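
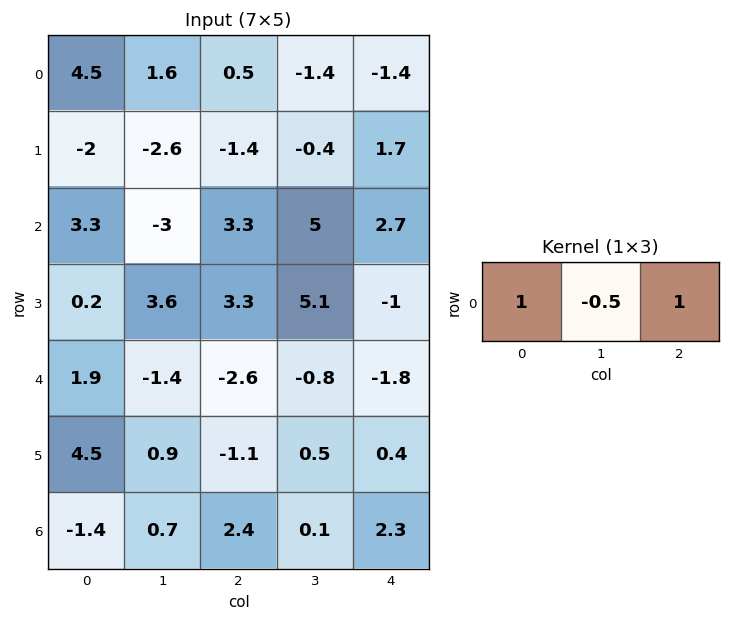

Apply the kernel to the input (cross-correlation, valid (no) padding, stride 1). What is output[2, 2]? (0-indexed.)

3.5

The receptive field on the input at this output position is [3.3 5 2.7]. Elementwise product with the kernel and sum: 3.3·1 + 5·-0.5 + 2.7·1.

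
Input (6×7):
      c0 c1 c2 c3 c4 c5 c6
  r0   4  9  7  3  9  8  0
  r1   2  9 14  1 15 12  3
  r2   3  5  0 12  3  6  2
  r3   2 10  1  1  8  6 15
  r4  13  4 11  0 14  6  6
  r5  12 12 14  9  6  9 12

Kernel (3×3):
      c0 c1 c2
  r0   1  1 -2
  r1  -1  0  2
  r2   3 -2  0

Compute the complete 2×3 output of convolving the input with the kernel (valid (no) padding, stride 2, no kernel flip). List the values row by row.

24 -16 5
39 54 57

Output[0,0]: The receptive field on the input at this output position is [4 9 7 / 2 9 14 / 3 5 0]. Elementwise product with the kernel and sum: 4·1 + 9·1 + 7·-2 + 2·-1 + 14·2 + 3·3 + 5·-2.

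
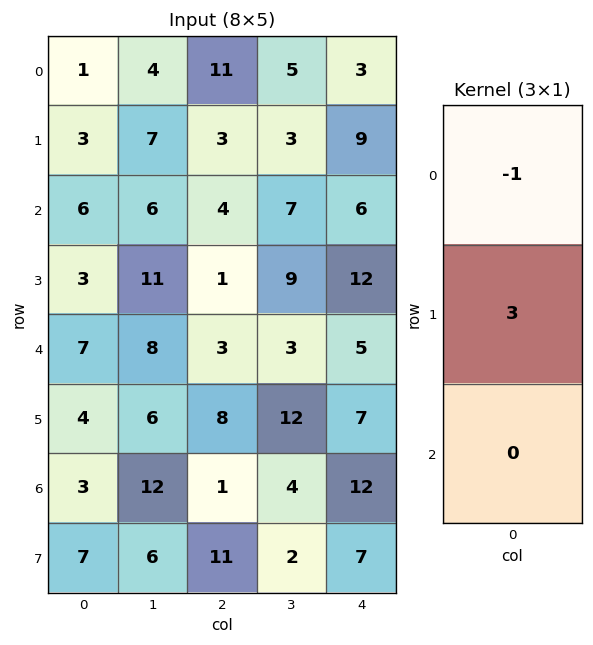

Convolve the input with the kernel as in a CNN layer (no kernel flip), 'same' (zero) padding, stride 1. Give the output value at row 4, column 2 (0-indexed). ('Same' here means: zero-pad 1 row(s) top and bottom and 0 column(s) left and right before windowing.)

8

The receptive field on the zero-padded input at this output position is [1 / 3 / 8]. Elementwise product with the kernel and sum: 1·-1 + 3·3.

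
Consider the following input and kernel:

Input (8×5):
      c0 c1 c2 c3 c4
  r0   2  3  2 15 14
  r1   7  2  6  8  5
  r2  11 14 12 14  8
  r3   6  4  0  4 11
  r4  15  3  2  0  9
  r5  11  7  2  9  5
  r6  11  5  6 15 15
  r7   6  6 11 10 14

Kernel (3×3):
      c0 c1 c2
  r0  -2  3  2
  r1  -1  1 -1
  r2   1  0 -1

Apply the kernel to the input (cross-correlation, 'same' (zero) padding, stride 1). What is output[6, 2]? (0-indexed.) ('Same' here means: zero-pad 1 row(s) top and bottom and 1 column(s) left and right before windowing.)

-8

The receptive field on the zero-padded input at this output position is [7 2 9 / 5 6 15 / 6 11 10]. Elementwise product with the kernel and sum: 7·-2 + 2·3 + 9·2 + 5·-1 + 6·1 + 15·-1 + 6·1 + 10·-1.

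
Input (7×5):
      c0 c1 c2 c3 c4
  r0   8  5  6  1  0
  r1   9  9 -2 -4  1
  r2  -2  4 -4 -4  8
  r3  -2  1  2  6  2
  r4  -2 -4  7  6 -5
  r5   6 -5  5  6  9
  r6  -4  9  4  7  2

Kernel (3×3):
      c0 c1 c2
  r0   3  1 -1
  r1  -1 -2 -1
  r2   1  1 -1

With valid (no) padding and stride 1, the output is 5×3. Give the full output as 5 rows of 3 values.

4 23 12
33 34 -1
-13 -2 -22
-8 -23 -2
-17 -16 15

Output[0,0]: The receptive field on the input at this output position is [8 5 6 / 9 9 -2 / -2 4 -4]. Elementwise product with the kernel and sum: 8·3 + 5·1 + 6·-1 + 9·-1 + 9·-2 + -2·-1 + -2·1 + 4·1 + -4·-1.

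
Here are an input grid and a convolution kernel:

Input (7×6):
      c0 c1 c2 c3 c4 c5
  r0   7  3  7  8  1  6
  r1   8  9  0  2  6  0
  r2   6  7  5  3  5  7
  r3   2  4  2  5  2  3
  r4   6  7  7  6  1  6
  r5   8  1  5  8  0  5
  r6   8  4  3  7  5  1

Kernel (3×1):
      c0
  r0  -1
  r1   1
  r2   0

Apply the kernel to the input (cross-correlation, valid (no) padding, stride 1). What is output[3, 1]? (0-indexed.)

The receptive field on the input at this output position is [4 / 7 / 1]. Elementwise product with the kernel and sum: 4·-1 + 7·1.

3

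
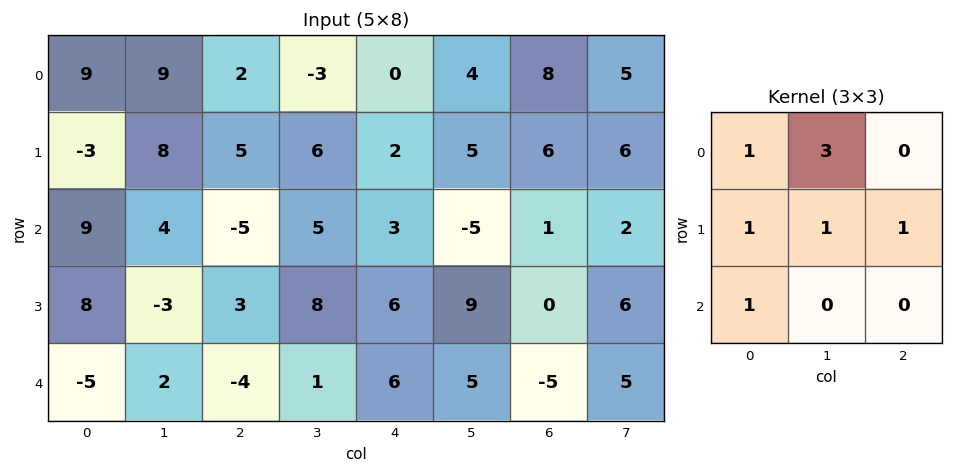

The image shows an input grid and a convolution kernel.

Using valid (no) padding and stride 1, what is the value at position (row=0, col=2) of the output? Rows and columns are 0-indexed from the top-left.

1

The receptive field on the input at this output position is [2 -3 0 / 5 6 2 / -5 5 3]. Elementwise product with the kernel and sum: 2·1 + -3·3 + 5·1 + 6·1 + 2·1 + -5·1.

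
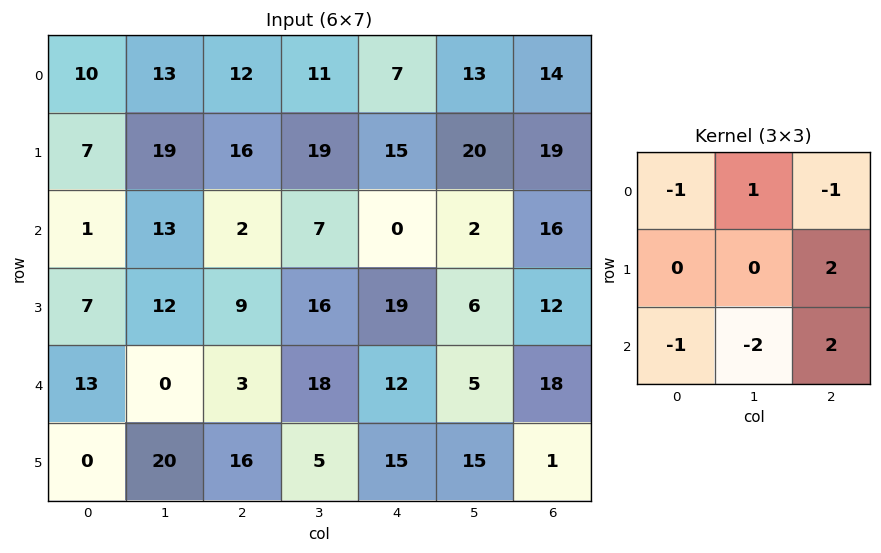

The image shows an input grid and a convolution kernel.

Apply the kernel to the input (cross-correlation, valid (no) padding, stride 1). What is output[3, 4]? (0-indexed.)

-32

The receptive field on the input at this output position is [19 6 12 / 12 5 18 / 15 15 1]. Elementwise product with the kernel and sum: 19·-1 + 6·1 + 12·-1 + 18·2 + 15·-1 + 15·-2 + 1·2.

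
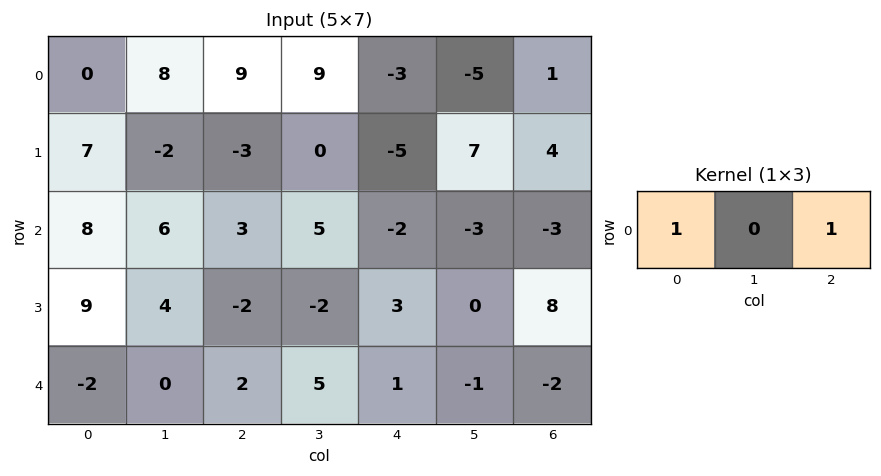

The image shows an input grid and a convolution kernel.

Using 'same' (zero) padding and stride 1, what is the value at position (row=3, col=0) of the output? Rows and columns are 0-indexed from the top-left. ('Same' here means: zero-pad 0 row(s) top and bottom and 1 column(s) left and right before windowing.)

The receptive field on the zero-padded input at this output position is [0 9 4]. Elementwise product with the kernel and sum: 0·1 + 4·1.

4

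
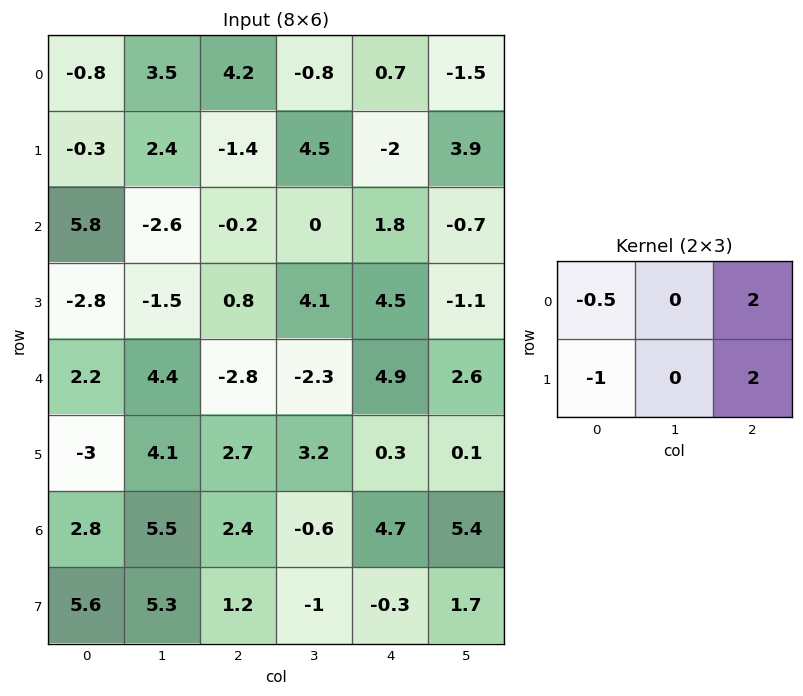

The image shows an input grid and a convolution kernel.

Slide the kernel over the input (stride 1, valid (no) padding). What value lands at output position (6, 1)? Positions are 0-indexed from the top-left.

-11.25

The receptive field on the input at this output position is [5.5 2.4 -0.6 / 5.3 1.2 -1]. Elementwise product with the kernel and sum: 5.5·-0.5 + -0.6·2 + 5.3·-1 + -1·2.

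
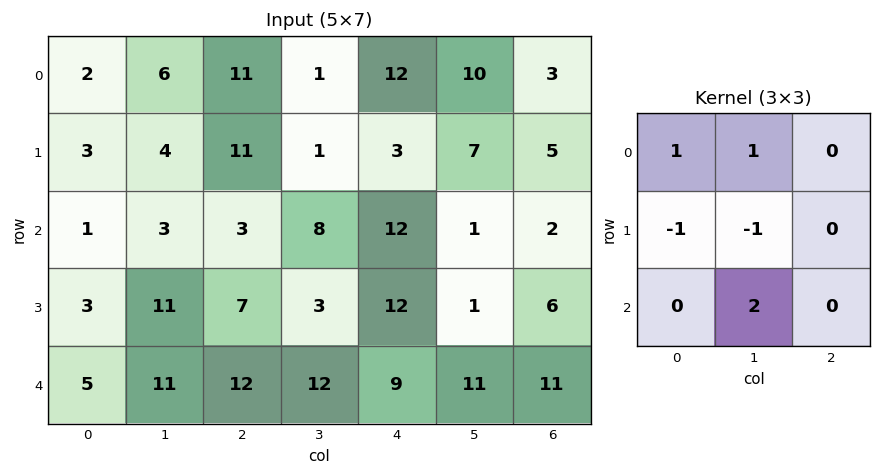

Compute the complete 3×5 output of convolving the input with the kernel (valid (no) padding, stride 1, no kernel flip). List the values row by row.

7 8 16 33 14
25 23 7 8 -1
12 12 25 23 22

Output[0,0]: The receptive field on the input at this output position is [2 6 11 / 3 4 11 / 1 3 3]. Elementwise product with the kernel and sum: 2·1 + 6·1 + 3·-1 + 4·-1 + 3·2.
Output[0,1]: The receptive field on the input at this output position is [6 11 1 / 4 11 1 / 3 3 8]. Elementwise product with the kernel and sum: 6·1 + 11·1 + 4·-1 + 11·-1 + 3·2.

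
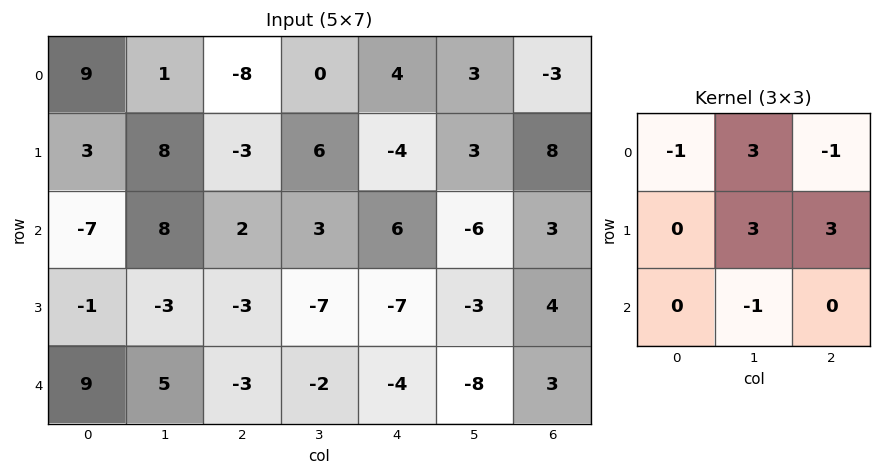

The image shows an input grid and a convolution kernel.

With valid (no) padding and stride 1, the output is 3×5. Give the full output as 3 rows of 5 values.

9 -18 7 0 47
57 -5 59 -14 -1
6 -32 -39 -5 -16

Output[0,0]: The receptive field on the input at this output position is [9 1 -8 / 3 8 -3 / -7 8 2]. Elementwise product with the kernel and sum: 9·-1 + 1·3 + -8·-1 + 8·3 + -3·3 + 8·-1.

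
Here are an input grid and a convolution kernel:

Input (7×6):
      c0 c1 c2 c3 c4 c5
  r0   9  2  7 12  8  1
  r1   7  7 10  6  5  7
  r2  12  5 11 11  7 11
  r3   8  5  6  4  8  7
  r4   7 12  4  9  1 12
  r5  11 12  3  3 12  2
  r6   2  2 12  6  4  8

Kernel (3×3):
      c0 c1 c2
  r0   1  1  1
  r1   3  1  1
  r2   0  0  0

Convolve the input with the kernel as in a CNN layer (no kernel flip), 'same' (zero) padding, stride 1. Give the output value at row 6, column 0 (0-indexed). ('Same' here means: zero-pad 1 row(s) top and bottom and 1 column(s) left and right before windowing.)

27

The receptive field on the zero-padded input at this output position is [0 11 12 / 0 2 2 / 0 0 0]. Elementwise product with the kernel and sum: 0·1 + 11·1 + 12·1 + 0·3 + 2·1 + 2·1.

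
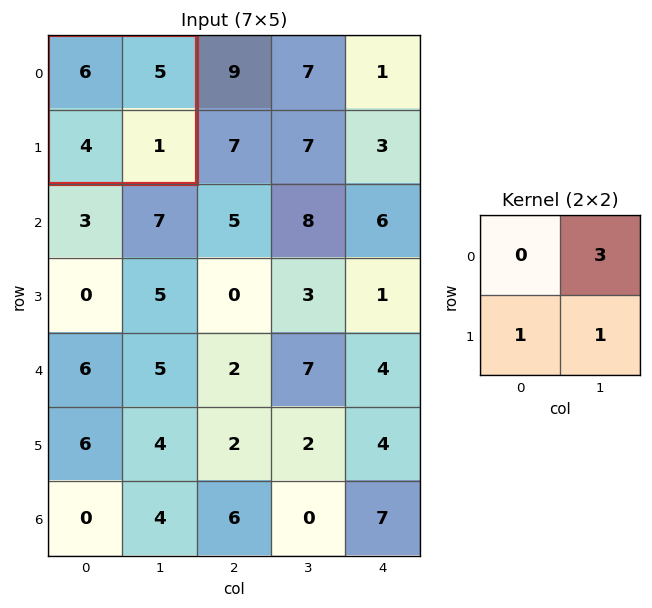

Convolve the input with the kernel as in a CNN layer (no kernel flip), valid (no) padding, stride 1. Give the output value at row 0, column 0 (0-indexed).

20

The receptive field on the input at this output position is [6 5 / 4 1]. Elementwise product with the kernel and sum: 5·3 + 4·1 + 1·1.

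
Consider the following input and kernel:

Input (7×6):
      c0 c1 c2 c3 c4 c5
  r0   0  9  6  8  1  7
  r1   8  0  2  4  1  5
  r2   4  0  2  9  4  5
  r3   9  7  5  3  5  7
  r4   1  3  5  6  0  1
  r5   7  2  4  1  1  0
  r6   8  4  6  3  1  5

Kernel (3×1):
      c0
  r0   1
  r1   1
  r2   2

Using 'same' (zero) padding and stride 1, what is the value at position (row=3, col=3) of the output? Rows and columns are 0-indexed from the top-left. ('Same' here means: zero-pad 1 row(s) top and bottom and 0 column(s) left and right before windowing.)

The receptive field on the zero-padded input at this output position is [9 / 3 / 6]. Elementwise product with the kernel and sum: 9·1 + 3·1 + 6·2.

24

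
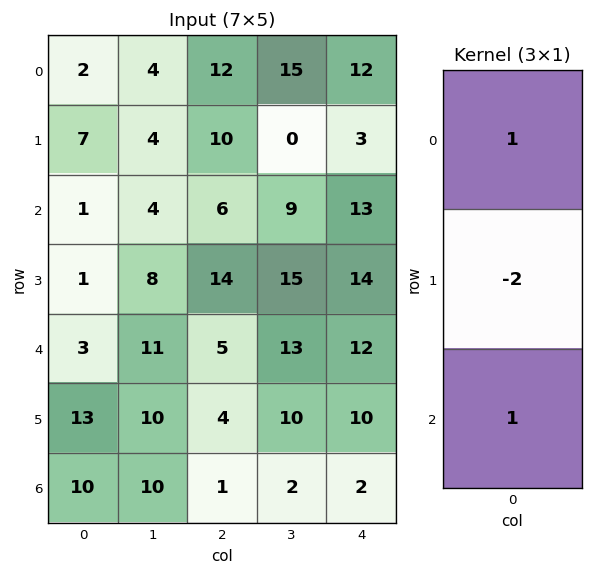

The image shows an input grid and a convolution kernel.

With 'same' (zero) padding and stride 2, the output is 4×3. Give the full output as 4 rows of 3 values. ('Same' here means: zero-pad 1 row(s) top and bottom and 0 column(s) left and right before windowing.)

Output[0,0]: The receptive field on the zero-padded input at this output position is [0 / 2 / 7]. Elementwise product with the kernel and sum: 0·1 + 2·-2 + 7·1.
Output[0,1]: The receptive field on the zero-padded input at this output position is [0 / 12 / 10]. Elementwise product with the kernel and sum: 0·1 + 12·-2 + 10·1.

3 -14 -21
6 12 -9
8 8 0
-7 2 6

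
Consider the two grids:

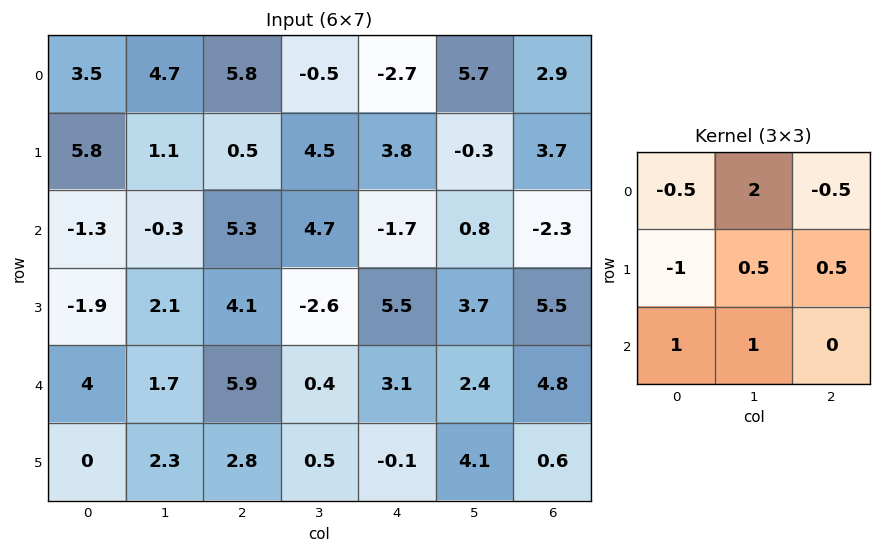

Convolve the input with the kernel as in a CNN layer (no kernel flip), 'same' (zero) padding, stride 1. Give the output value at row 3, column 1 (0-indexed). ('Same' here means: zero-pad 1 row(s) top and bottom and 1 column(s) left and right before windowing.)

8.1

The receptive field on the zero-padded input at this output position is [-1.3 -0.3 5.3 / -1.9 2.1 4.1 / 4 1.7 5.9]. Elementwise product with the kernel and sum: -1.3·-0.5 + -0.3·2 + 5.3·-0.5 + -1.9·-1 + 2.1·0.5 + 4.1·0.5 + 4·1 + 1.7·1.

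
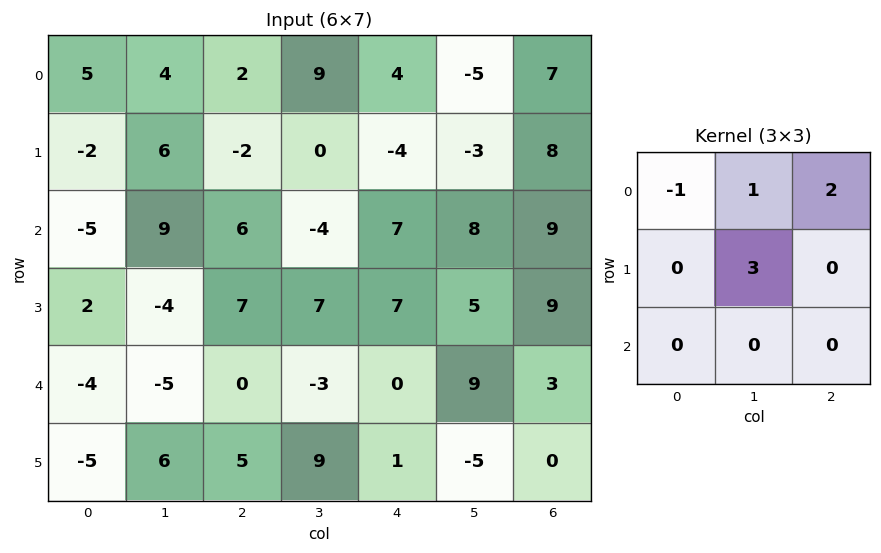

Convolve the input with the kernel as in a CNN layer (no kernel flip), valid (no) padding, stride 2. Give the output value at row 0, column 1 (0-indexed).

15

The receptive field on the input at this output position is [2 9 4 / -2 0 -4 / 6 -4 7]. Elementwise product with the kernel and sum: 2·-1 + 9·1 + 4·2 + 0·3.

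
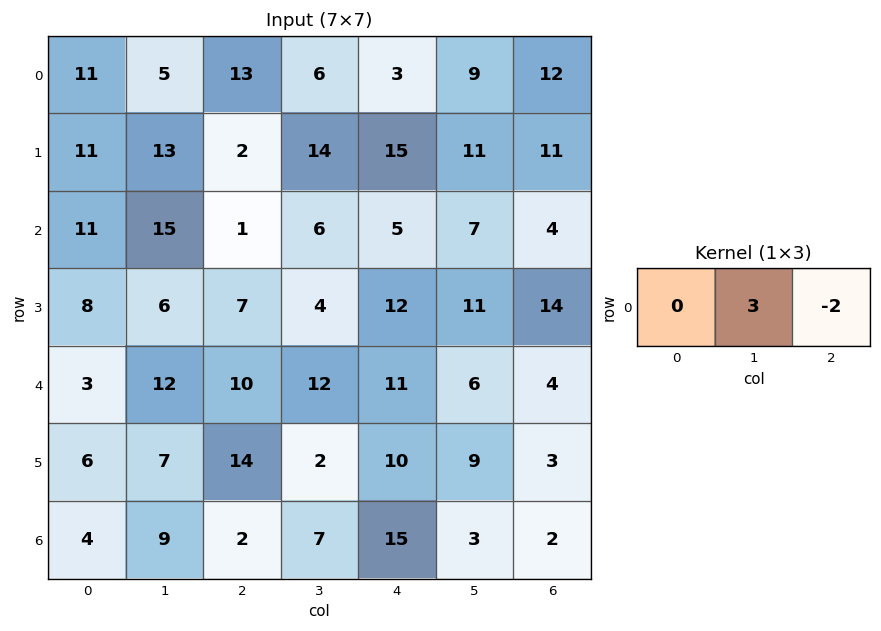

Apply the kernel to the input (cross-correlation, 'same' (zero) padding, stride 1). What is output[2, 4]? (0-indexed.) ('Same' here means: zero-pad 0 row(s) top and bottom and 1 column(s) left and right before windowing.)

The receptive field on the zero-padded input at this output position is [6 5 7]. Elementwise product with the kernel and sum: 5·3 + 7·-2.

1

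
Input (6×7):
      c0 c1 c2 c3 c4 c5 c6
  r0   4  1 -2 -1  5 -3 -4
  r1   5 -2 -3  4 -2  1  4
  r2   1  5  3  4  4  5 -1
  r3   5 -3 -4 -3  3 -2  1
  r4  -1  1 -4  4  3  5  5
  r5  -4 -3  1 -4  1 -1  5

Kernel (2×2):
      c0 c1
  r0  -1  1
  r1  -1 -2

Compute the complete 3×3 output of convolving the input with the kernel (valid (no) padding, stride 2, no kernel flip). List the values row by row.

Output[0,0]: The receptive field on the input at this output position is [4 1 / 5 -2]. Elementwise product with the kernel and sum: 4·-1 + 1·1 + 5·-1 + -2·-2.
Output[0,1]: The receptive field on the input at this output position is [-2 -1 / -3 4]. Elementwise product with the kernel and sum: -2·-1 + -1·1 + -3·-1 + 4·-2.

-4 -4 -8
5 11 2
12 15 3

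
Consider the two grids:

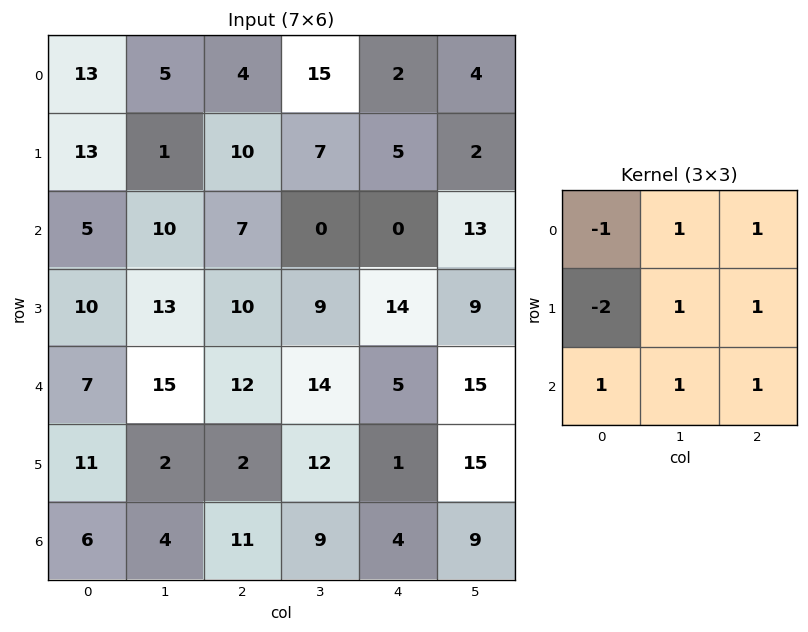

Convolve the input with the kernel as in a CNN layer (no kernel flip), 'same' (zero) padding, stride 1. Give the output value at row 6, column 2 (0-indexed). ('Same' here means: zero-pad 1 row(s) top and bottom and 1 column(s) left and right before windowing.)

24

The receptive field on the zero-padded input at this output position is [2 2 12 / 4 11 9 / 0 0 0]. Elementwise product with the kernel and sum: 2·-1 + 2·1 + 12·1 + 4·-2 + 11·1 + 9·1 + 0·1 + 0·1 + 0·1.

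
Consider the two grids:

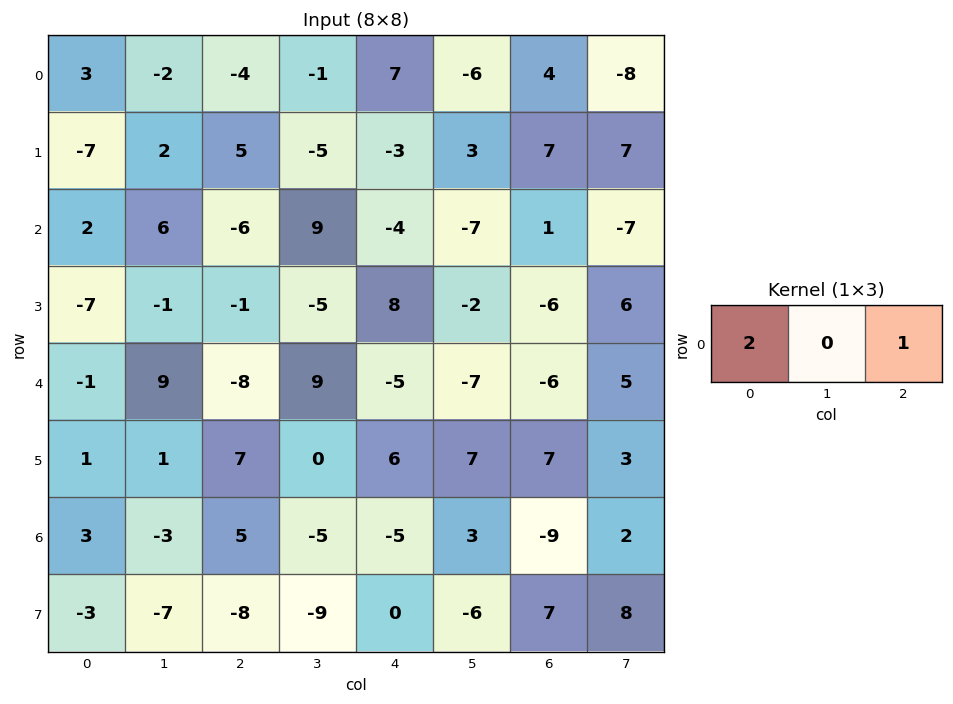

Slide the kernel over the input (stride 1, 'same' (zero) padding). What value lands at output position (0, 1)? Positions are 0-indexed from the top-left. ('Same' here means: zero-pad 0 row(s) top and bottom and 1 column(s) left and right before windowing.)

2

The receptive field on the zero-padded input at this output position is [3 -2 -4]. Elementwise product with the kernel and sum: 3·2 + -4·1.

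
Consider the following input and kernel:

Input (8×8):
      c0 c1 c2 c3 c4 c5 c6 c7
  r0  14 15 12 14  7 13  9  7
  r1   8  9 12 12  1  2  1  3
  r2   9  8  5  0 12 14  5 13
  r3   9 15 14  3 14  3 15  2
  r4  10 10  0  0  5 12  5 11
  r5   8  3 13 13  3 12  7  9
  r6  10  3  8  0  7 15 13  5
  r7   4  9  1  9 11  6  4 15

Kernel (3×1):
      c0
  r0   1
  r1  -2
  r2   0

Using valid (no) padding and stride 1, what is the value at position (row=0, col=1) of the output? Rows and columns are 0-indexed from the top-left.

-3

The receptive field on the input at this output position is [15 / 9 / 8]. Elementwise product with the kernel and sum: 15·1 + 9·-2.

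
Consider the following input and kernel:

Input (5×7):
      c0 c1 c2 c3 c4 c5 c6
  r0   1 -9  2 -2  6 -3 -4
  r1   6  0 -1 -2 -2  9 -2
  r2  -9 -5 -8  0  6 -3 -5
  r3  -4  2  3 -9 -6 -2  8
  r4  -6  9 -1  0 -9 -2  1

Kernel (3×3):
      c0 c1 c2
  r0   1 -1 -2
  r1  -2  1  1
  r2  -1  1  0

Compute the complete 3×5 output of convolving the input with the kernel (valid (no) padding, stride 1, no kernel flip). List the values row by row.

Output[0,0]: The receptive field on the input at this output position is [1 -9 2 / 6 0 -1 / -9 -5 -8]. Elementwise product with the kernel and sum: 1·1 + -9·-1 + 2·-2 + 6·-2 + 0·1 + -1·1 + -9·-1 + -5·1.
Output[0,1]: The receptive field on the input at this output position is [-9 2 -2 / 0 -1 -2 / -5 -8 0]. Elementwise product with the kernel and sum: -9·1 + 2·-1 + -2·-2 + 0·-2 + -1·1 + -2·1 + -5·-1 + -8·1.

-3 -13 -2 15 19
19 8 15 -12 -23
40 -17 -40 1 44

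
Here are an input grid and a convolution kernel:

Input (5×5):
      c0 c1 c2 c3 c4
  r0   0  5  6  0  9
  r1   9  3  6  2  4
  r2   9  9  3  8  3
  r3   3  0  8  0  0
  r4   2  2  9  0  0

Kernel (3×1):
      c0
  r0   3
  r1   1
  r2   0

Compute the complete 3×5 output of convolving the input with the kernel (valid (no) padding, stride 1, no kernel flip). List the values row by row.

Output[0,0]: The receptive field on the input at this output position is [0 / 9 / 9]. Elementwise product with the kernel and sum: 0·3 + 9·1.

9 18 24 2 31
36 18 21 14 15
30 27 17 24 9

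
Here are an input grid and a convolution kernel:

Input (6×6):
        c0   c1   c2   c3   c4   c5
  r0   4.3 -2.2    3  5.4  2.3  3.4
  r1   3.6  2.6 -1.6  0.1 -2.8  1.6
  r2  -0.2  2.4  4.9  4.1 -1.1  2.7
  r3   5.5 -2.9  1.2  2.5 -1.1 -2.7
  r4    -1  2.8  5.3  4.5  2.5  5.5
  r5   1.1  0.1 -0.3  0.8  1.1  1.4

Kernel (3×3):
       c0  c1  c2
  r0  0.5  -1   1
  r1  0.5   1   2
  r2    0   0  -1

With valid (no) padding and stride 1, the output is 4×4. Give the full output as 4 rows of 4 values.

Output[0,0]: The receptive field on the input at this output position is [4.3 -2.2 3 / 3.6 2.6 -1.6 / -0.2 2.4 4.9]. Elementwise product with the kernel and sum: 4.3·0.5 + -2.2·-1 + 3·1 + 3.6·0.5 + 2.6·1 + -1.6·2 + 4.9·-1.
Output[0,1]: The receptive field on the input at this output position is [-2.2 3 5.4 / 2.6 -1.6 0.1 / 2.4 4.9 4.1]. Elementwise product with the kernel and sum: -2.2·0.5 + 3·-1 + 5.4·1 + 2.6·0.5 + -1.6·1 + 0.1·2 + 4.1·-1.

3.65 -2.9 -6.8 1.55
8.5 14.8 1.75 13.5
-0.65 0.65 -4.35 -4.9
20.05 14.75 8.05 14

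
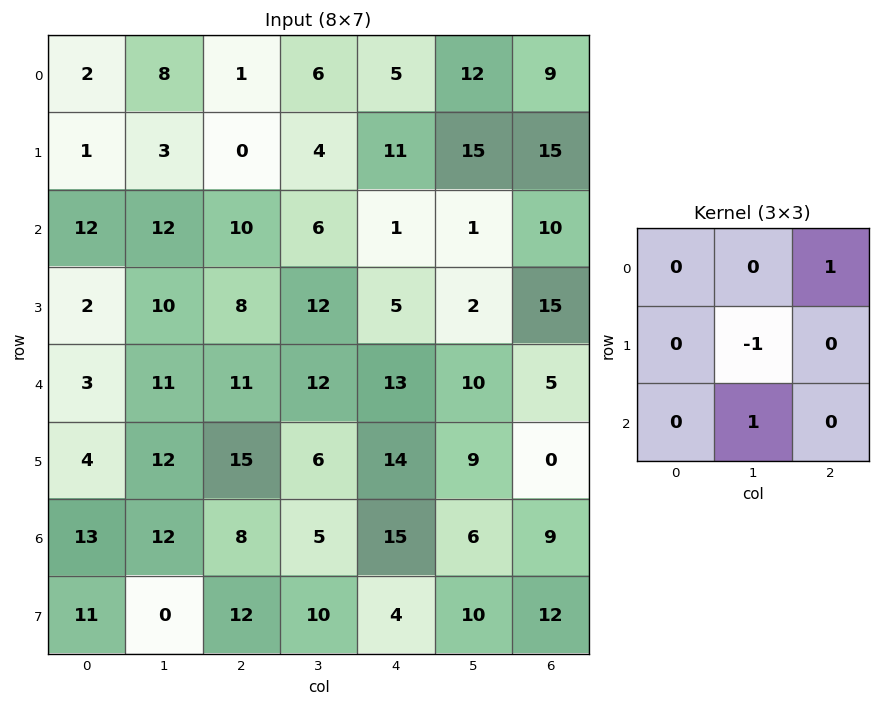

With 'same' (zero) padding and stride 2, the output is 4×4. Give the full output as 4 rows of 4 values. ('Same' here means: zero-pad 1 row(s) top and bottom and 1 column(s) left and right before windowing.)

Output[0,0]: The receptive field on the zero-padded input at this output position is [0 0 0 / 0 2 8 / 0 1 3]. Elementwise product with the kernel and sum: 0·1 + 2·-1 + 1·1.

-1 -1 6 6
-7 2 19 5
11 16 3 -5
10 10 -2 3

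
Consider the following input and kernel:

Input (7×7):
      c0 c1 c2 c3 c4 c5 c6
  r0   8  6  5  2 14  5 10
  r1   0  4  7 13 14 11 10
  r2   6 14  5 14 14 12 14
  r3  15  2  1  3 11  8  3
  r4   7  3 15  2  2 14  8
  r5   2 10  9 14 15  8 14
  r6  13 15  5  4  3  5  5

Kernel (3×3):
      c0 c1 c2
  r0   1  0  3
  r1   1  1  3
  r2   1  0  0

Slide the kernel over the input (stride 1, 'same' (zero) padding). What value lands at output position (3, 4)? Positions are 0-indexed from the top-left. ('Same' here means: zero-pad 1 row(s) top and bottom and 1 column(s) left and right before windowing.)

90

The receptive field on the zero-padded input at this output position is [14 14 12 / 3 11 8 / 2 2 14]. Elementwise product with the kernel and sum: 14·1 + 12·3 + 3·1 + 11·1 + 8·3 + 2·1.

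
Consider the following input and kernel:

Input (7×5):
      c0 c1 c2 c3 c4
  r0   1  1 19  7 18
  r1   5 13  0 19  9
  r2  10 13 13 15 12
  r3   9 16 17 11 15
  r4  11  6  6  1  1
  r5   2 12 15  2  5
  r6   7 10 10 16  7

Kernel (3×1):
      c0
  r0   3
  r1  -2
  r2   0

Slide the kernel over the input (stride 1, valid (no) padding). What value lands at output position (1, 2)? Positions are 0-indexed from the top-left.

The receptive field on the input at this output position is [0 / 13 / 17]. Elementwise product with the kernel and sum: 0·3 + 13·-2.

-26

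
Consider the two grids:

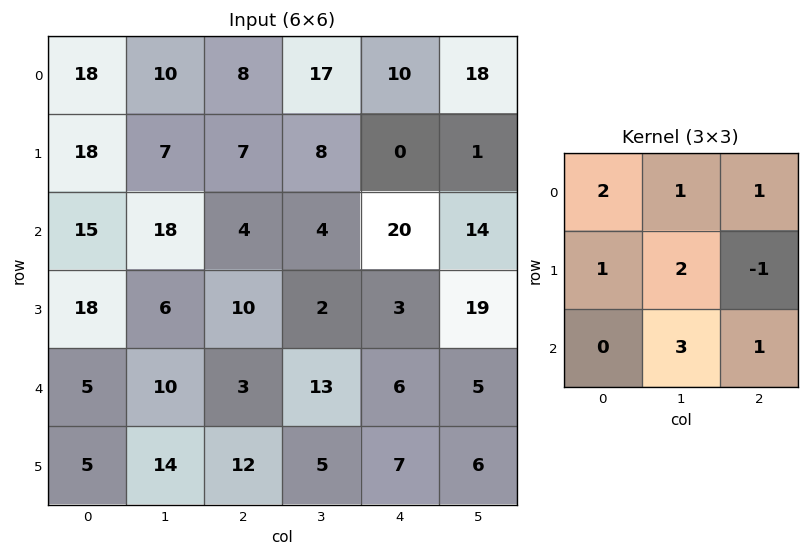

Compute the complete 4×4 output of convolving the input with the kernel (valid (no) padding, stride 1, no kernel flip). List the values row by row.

137 74 98 143
125 83 23 75
105 90 88 54
128 68 70 73

Output[0,0]: The receptive field on the input at this output position is [18 10 8 / 18 7 7 / 15 18 4]. Elementwise product with the kernel and sum: 18·2 + 10·1 + 8·1 + 18·1 + 7·2 + 7·-1 + 18·3 + 4·1.
Output[0,1]: The receptive field on the input at this output position is [10 8 17 / 7 7 8 / 18 4 4]. Elementwise product with the kernel and sum: 10·2 + 8·1 + 17·1 + 7·1 + 7·2 + 8·-1 + 4·3 + 4·1.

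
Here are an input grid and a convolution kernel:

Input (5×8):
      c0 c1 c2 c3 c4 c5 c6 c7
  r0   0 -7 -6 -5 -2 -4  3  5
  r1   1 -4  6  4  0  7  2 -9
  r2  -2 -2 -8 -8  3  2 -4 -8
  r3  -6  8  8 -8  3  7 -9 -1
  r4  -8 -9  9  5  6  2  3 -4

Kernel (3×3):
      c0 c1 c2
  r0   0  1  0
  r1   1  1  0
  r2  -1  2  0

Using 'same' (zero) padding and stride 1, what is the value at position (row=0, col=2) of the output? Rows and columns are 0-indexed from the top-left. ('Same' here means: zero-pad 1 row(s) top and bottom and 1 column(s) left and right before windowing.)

3

The receptive field on the zero-padded input at this output position is [0 0 0 / -7 -6 -5 / -4 6 4]. Elementwise product with the kernel and sum: 0·1 + -7·1 + -6·1 + -4·-1 + 6·2.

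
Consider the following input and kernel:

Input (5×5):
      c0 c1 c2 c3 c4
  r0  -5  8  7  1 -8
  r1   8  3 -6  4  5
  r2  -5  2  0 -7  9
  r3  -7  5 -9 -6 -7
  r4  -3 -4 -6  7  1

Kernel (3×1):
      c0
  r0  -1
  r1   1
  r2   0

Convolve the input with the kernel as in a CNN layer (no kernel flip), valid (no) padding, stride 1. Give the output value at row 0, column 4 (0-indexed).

The receptive field on the input at this output position is [-8 / 5 / 9]. Elementwise product with the kernel and sum: -8·-1 + 5·1.

13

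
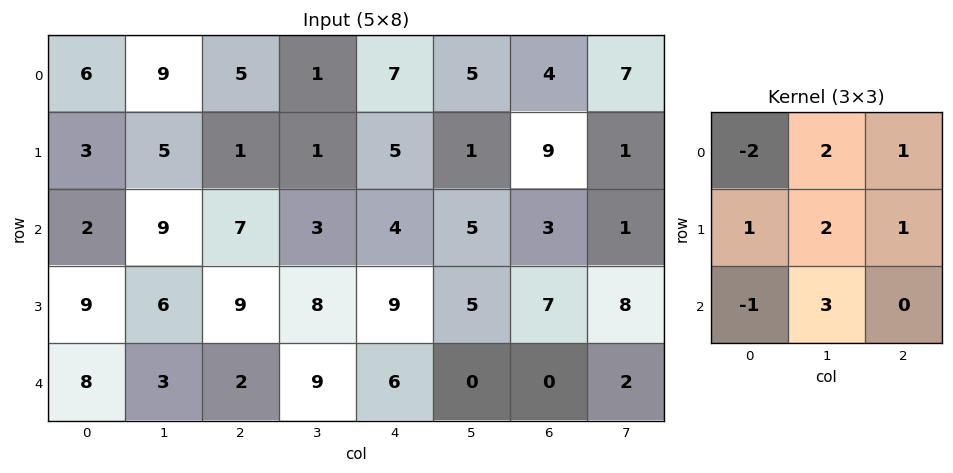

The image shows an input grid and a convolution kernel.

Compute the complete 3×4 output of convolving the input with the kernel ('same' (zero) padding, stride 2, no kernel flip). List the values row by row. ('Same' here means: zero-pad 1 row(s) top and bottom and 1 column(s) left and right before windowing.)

Output[0,0]: The receptive field on the zero-padded input at this output position is [0 0 0 / 0 6 9 / 0 3 5]. Elementwise product with the kernel and sum: 0·-2 + 0·2 + 0·1 + 0·1 + 6·2 + 9·1 + 0·-1 + 3·3.
Output[0,1]: The receptive field on the zero-padded input at this output position is [0 0 0 / 9 5 1 / 5 1 1]. Elementwise product with the kernel and sum: 0·-2 + 0·2 + 0·1 + 9·1 + 5·2 + 1·1 + 5·-1 + 1·3.

30 18 34 46
51 40 44 45
43 30 28 14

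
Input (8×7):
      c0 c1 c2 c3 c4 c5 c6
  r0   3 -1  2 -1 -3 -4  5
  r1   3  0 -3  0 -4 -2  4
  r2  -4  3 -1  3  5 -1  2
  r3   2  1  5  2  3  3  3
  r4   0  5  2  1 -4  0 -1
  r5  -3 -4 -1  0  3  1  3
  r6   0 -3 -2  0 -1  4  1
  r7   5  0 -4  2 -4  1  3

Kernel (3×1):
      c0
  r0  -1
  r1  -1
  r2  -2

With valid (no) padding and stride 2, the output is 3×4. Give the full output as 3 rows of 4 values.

2 3 -3 -13
2 -8 0 -3
3 3 3 -4

Output[0,0]: The receptive field on the input at this output position is [3 / 3 / -4]. Elementwise product with the kernel and sum: 3·-1 + 3·-1 + -4·-2.
Output[0,1]: The receptive field on the input at this output position is [2 / -3 / -1]. Elementwise product with the kernel and sum: 2·-1 + -3·-1 + -1·-2.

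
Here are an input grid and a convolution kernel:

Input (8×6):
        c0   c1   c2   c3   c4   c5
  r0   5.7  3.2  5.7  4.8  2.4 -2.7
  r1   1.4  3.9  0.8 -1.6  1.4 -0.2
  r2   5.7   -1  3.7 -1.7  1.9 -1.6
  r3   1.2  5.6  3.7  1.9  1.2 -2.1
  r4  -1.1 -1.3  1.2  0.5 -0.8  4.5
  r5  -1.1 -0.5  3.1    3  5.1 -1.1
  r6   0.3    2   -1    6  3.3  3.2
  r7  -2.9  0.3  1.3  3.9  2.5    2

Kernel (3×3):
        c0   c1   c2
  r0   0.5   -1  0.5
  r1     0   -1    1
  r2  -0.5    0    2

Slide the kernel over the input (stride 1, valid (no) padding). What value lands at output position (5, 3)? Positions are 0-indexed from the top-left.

The receptive field on the input at this output position is [3 5.1 -1.1 / 6 3.3 3.2 / 3.9 2.5 2]. Elementwise product with the kernel and sum: 3·0.5 + 5.1·-1 + -1.1·0.5 + 3.3·-1 + 3.2·1 + 3.9·-0.5 + 2·2.

-2.2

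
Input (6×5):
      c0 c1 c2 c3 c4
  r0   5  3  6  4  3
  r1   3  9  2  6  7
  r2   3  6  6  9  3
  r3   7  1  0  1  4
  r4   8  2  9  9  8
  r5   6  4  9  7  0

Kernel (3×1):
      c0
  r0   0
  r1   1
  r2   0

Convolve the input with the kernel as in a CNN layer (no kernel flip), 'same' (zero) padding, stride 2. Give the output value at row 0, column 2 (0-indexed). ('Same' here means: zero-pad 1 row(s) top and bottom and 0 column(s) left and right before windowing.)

The receptive field on the zero-padded input at this output position is [0 / 3 / 7]. Elementwise product with the kernel and sum: 3·1.

3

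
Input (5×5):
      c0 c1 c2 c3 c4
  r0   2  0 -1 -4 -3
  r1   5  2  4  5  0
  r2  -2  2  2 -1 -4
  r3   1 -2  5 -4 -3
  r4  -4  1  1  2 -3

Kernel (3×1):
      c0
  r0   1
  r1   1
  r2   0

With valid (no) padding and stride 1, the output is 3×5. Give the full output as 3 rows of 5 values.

Output[0,0]: The receptive field on the input at this output position is [2 / 5 / -2]. Elementwise product with the kernel and sum: 2·1 + 5·1.
Output[0,1]: The receptive field on the input at this output position is [0 / 2 / 2]. Elementwise product with the kernel and sum: 0·1 + 2·1.

7 2 3 1 -3
3 4 6 4 -4
-1 0 7 -5 -7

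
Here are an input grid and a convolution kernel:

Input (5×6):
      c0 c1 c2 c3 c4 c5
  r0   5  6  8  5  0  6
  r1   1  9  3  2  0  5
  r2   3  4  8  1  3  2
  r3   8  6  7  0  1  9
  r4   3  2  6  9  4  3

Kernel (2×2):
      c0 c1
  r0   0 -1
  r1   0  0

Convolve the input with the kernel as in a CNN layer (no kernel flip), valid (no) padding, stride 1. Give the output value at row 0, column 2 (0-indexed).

-5

The receptive field on the input at this output position is [8 5 / 3 2]. Elementwise product with the kernel and sum: 5·-1.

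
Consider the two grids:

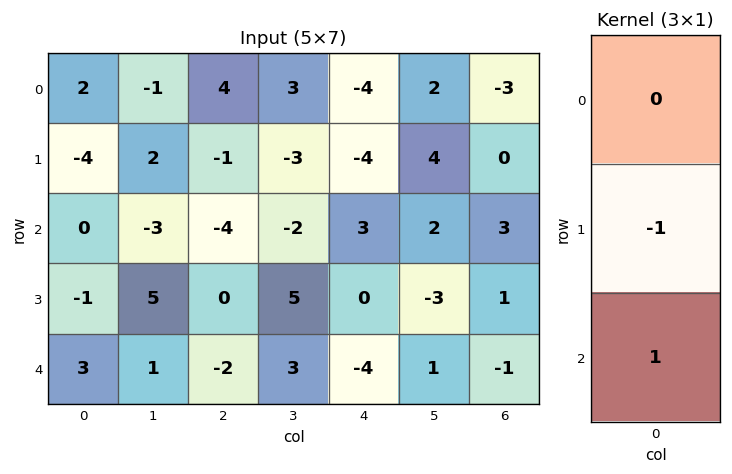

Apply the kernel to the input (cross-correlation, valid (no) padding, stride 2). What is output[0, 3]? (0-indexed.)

3

The receptive field on the input at this output position is [-3 / 0 / 3]. Elementwise product with the kernel and sum: 0·-1 + 3·1.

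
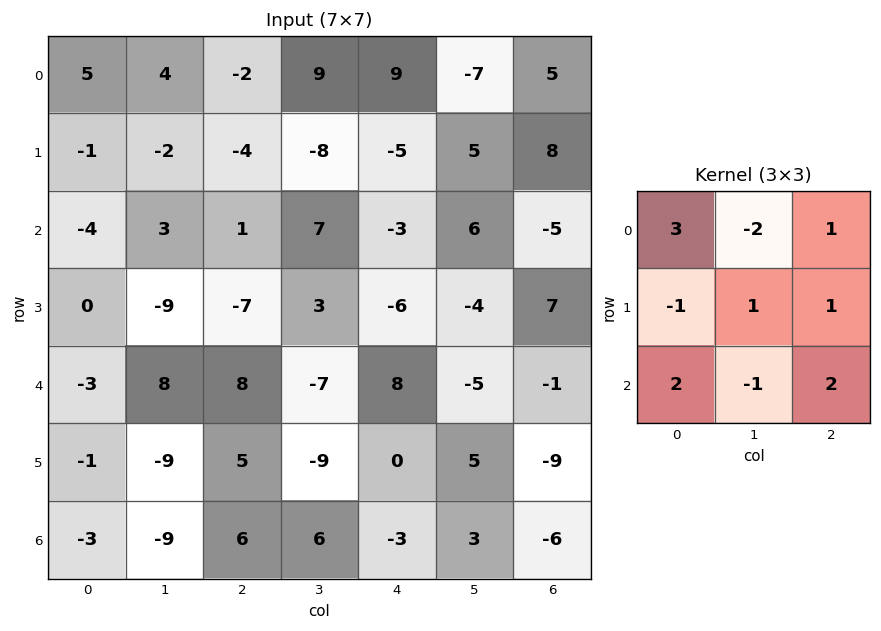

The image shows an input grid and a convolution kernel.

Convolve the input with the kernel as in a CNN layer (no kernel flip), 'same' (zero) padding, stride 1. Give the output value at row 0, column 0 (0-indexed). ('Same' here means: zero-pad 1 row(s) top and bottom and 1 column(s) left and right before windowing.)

The receptive field on the zero-padded input at this output position is [0 0 0 / 0 5 4 / 0 -1 -2]. Elementwise product with the kernel and sum: 0·3 + 0·-2 + 0·1 + 0·-1 + 5·1 + 4·1 + 0·2 + -1·-1 + -2·2.

6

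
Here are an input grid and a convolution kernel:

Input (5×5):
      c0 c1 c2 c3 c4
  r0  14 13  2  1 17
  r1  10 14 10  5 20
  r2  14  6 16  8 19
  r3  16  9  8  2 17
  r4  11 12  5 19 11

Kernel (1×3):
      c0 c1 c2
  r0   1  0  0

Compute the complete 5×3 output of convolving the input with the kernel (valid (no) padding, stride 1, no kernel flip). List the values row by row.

Output[0,0]: The receptive field on the input at this output position is [14 13 2]. Elementwise product with the kernel and sum: 14·1.

14 13 2
10 14 10
14 6 16
16 9 8
11 12 5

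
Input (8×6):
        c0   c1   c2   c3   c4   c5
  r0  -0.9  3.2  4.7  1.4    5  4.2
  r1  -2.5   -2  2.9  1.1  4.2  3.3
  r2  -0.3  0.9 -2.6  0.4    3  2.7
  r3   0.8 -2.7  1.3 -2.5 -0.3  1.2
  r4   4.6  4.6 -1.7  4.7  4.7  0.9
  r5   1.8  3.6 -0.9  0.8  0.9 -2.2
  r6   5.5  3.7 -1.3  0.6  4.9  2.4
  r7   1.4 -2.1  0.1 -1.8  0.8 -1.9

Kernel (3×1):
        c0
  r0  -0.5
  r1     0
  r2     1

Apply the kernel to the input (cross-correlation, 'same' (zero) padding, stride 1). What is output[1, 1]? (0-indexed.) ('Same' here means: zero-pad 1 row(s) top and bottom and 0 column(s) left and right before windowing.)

The receptive field on the zero-padded input at this output position is [3.2 / -2 / 0.9]. Elementwise product with the kernel and sum: 3.2·-0.5 + 0.9·1.

-0.7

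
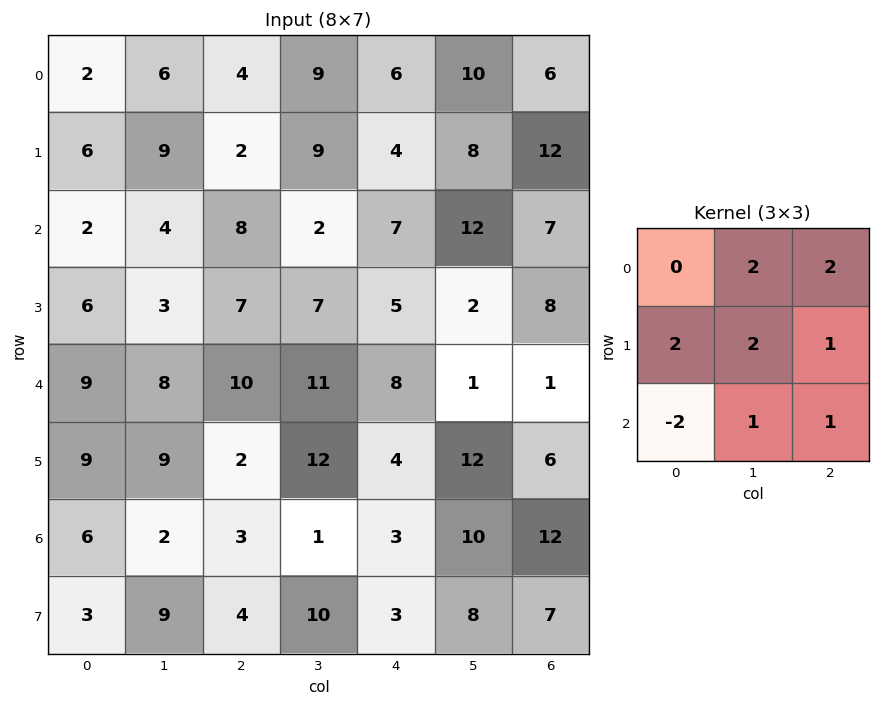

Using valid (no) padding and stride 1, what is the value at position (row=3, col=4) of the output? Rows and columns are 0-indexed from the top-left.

The receptive field on the input at this output position is [5 2 8 / 8 1 1 / 4 12 6]. Elementwise product with the kernel and sum: 2·2 + 8·2 + 8·2 + 1·2 + 1·1 + 4·-2 + 12·1 + 6·1.

49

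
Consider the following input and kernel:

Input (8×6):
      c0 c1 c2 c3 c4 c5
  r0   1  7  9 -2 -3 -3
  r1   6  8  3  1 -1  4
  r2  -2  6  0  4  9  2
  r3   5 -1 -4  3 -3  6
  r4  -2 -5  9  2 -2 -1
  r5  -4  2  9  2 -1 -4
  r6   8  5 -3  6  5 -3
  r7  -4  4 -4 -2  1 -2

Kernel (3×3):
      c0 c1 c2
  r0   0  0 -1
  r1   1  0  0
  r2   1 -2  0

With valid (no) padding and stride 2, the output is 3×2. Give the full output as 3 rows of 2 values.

-17 -2
13 -8
-15 -4

Output[0,0]: The receptive field on the input at this output position is [1 7 9 / 6 8 3 / -2 6 0]. Elementwise product with the kernel and sum: 9·-1 + 6·1 + -2·1 + 6·-2.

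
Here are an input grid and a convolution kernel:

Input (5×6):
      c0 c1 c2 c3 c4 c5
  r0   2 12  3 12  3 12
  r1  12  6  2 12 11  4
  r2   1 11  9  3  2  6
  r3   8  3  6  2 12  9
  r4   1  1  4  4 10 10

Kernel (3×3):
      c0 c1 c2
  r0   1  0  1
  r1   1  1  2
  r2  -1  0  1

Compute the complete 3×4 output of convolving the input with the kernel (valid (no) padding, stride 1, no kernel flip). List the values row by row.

35 48 35 58
42 43 35 40
36 30 49 47

Output[0,0]: The receptive field on the input at this output position is [2 12 3 / 12 6 2 / 1 11 9]. Elementwise product with the kernel and sum: 2·1 + 3·1 + 12·1 + 6·1 + 2·2 + 1·-1 + 9·1.
Output[0,1]: The receptive field on the input at this output position is [12 3 12 / 6 2 12 / 11 9 3]. Elementwise product with the kernel and sum: 12·1 + 12·1 + 6·1 + 2·1 + 12·2 + 11·-1 + 3·1.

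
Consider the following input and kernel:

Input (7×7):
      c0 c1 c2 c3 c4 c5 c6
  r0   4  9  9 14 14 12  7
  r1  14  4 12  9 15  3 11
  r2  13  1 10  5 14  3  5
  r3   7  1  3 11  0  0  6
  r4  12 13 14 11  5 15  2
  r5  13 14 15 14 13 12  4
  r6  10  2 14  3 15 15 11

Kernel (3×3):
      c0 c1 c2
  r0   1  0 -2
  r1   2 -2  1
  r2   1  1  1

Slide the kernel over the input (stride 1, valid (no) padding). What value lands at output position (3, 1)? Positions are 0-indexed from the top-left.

31

The receptive field on the input at this output position is [1 3 11 / 13 14 11 / 14 15 14]. Elementwise product with the kernel and sum: 1·1 + 11·-2 + 13·2 + 14·-2 + 11·1 + 14·1 + 15·1 + 14·1.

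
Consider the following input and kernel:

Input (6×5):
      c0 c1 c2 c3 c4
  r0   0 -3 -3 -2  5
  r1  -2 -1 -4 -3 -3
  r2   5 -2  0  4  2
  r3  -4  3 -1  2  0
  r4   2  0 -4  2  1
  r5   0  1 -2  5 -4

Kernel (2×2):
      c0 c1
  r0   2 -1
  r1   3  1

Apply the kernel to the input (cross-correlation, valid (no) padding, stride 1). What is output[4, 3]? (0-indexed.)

The receptive field on the input at this output position is [2 1 / 5 -4]. Elementwise product with the kernel and sum: 2·2 + 1·-1 + 5·3 + -4·1.

14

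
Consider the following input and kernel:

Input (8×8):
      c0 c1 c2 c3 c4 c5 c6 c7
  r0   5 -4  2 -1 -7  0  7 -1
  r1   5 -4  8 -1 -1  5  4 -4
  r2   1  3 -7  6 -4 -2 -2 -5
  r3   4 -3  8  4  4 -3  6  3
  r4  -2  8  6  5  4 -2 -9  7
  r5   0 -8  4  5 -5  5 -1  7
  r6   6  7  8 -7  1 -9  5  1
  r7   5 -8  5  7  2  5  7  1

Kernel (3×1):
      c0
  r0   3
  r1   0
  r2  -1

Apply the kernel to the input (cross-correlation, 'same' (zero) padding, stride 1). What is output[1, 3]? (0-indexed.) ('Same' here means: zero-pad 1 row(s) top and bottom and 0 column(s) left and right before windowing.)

-9

The receptive field on the zero-padded input at this output position is [-1 / -1 / 6]. Elementwise product with the kernel and sum: -1·3 + 6·-1.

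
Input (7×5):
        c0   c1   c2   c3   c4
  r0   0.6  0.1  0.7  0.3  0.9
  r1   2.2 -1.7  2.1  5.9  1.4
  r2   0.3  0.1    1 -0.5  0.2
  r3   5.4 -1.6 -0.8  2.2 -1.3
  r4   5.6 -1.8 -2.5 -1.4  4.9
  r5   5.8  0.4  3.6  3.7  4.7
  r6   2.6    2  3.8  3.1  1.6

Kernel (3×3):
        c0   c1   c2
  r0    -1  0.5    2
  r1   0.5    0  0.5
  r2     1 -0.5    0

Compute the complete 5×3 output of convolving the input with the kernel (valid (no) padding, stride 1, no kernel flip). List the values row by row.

3.25 2.55 4.25
8 13.15 2.35
10.55 -0.85 -3.7
-0.65 2.6 2.25
-5.2 -0.1 18

Output[0,0]: The receptive field on the input at this output position is [0.6 0.1 0.7 / 2.2 -1.7 2.1 / 0.3 0.1 1]. Elementwise product with the kernel and sum: 0.6·-1 + 0.1·0.5 + 0.7·2 + 2.2·0.5 + 2.1·0.5 + 0.3·1 + 0.1·-0.5.
Output[0,1]: The receptive field on the input at this output position is [0.1 0.7 0.3 / -1.7 2.1 5.9 / 0.1 1 -0.5]. Elementwise product with the kernel and sum: 0.1·-1 + 0.7·0.5 + 0.3·2 + -1.7·0.5 + 5.9·0.5 + 0.1·1 + 1·-0.5.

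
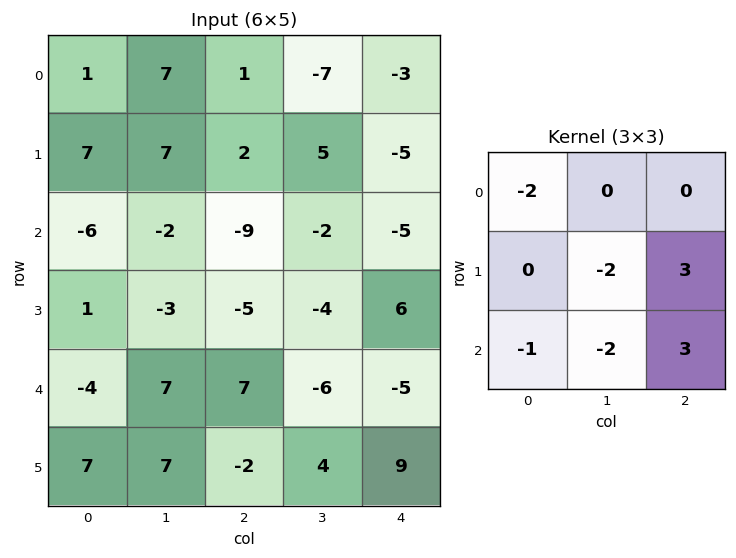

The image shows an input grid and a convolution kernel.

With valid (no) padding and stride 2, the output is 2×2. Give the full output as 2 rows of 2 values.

-27 -29
14 34

Output[0,0]: The receptive field on the input at this output position is [1 7 1 / 7 7 2 / -6 -2 -9]. Elementwise product with the kernel and sum: 1·-2 + 7·-2 + 2·3 + -6·-1 + -2·-2 + -9·3.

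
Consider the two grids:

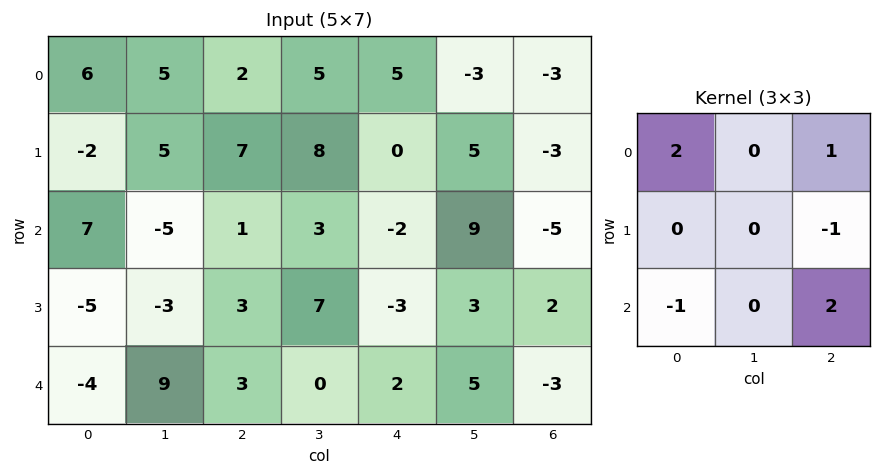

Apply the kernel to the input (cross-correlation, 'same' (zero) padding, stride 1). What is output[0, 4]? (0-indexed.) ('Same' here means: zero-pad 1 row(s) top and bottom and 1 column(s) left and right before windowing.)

5

The receptive field on the zero-padded input at this output position is [0 0 0 / 5 5 -3 / 8 0 5]. Elementwise product with the kernel and sum: 0·2 + 0·1 + -3·-1 + 8·-1 + 5·2.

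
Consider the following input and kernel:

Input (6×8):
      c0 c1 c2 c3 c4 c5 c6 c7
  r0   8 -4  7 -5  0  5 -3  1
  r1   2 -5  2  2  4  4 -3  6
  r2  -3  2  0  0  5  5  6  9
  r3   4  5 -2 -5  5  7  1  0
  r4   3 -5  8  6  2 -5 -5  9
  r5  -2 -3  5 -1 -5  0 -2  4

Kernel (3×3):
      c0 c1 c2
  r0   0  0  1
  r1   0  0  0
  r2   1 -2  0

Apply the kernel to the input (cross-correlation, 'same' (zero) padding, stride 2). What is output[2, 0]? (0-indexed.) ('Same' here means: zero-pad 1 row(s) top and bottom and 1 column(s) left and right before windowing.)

The receptive field on the zero-padded input at this output position is [0 4 5 / 0 3 -5 / 0 -2 -3]. Elementwise product with the kernel and sum: 5·1 + 0·1 + -2·-2.

9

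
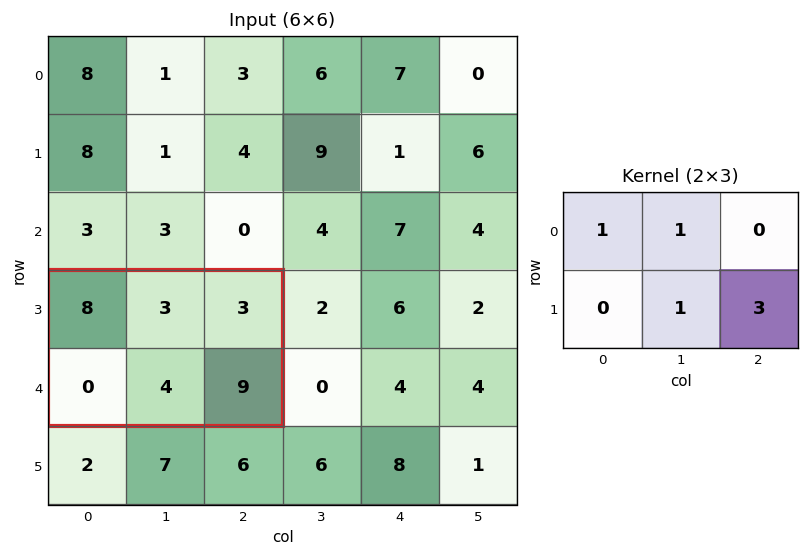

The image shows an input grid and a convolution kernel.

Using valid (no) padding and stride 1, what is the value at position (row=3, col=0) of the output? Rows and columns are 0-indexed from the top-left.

42

The receptive field on the input at this output position is [8 3 3 / 0 4 9]. Elementwise product with the kernel and sum: 8·1 + 3·1 + 4·1 + 9·3.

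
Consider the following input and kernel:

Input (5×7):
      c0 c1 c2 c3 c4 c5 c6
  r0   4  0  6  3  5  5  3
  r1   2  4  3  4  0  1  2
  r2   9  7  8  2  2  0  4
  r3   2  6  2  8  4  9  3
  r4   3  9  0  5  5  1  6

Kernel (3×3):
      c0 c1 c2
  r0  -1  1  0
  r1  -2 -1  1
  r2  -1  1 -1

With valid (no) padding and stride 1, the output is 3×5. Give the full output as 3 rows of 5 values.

Output[0,0]: The receptive field on the input at this output position is [4 0 6 / 2 4 3 / 9 7 8]. Elementwise product with the kernel and sum: 4·-1 + 0·1 + 2·-2 + 4·-1 + 3·1 + 9·-1 + 7·1 + 8·-1.
Output[0,1]: The receptive field on the input at this output position is [0 6 3 / 4 3 4 / 7 8 2]. Elementwise product with the kernel and sum: 0·-1 + 6·1 + 4·-2 + 3·-1 + 4·1 + 7·-1 + 8·1 + 2·-1.

-19 -2 -21 -5 -5
-13 -33 -13 -23 3
-4 -19 -14 -12 -26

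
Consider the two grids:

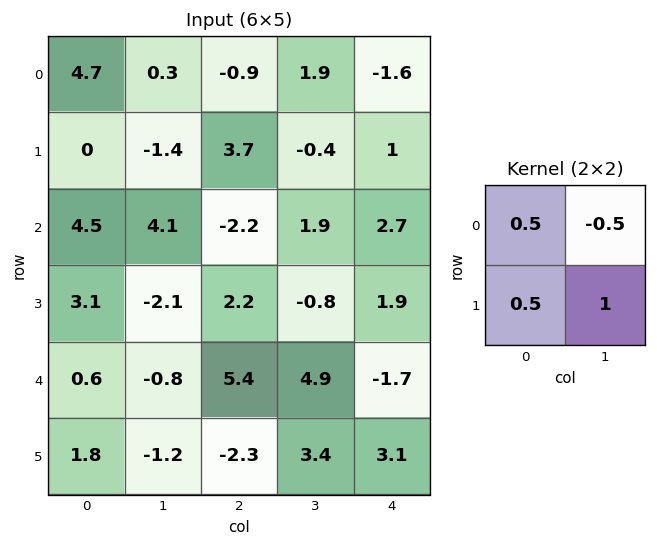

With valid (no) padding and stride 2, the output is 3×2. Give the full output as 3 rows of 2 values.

Output[0,0]: The receptive field on the input at this output position is [4.7 0.3 / 0 -1.4]. Elementwise product with the kernel and sum: 4.7·0.5 + 0.3·-0.5 + 0·0.5 + -1.4·1.

0.8 0.05
-0.35 -1.75
0.4 2.5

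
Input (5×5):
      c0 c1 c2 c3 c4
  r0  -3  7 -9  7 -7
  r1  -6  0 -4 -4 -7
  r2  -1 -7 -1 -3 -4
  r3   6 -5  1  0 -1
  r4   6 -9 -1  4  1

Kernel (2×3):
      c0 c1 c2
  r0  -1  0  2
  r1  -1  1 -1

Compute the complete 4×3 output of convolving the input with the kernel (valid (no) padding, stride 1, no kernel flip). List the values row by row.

Output[0,0]: The receptive field on the input at this output position is [-3 7 -9 / -6 0 -4]. Elementwise product with the kernel and sum: -3·-1 + -9·2 + -6·-1 + 0·1 + -4·-1.

-5 7 2
-7 1 -8
-13 7 -7
-18 9 1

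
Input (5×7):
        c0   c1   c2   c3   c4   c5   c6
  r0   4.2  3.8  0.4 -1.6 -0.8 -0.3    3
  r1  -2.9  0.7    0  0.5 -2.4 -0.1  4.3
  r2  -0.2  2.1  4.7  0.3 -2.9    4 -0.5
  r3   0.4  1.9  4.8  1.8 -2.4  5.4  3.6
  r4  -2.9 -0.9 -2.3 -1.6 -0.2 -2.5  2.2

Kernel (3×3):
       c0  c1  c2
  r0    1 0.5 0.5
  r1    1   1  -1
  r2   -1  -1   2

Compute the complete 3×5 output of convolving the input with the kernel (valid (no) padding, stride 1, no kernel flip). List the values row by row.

11.6 -2.8 -8.7 6.65 -8.35
1.95 4.35 -4.45 4.05 5.5
-0.1 9.5 15.9 -8.35 5.35

Output[0,0]: The receptive field on the input at this output position is [4.2 3.8 0.4 / -2.9 0.7 0 / -0.2 2.1 4.7]. Elementwise product with the kernel and sum: 4.2·1 + 3.8·0.5 + 0.4·0.5 + -2.9·1 + 0.7·1 + 0·-1 + -0.2·-1 + 2.1·-1 + 4.7·2.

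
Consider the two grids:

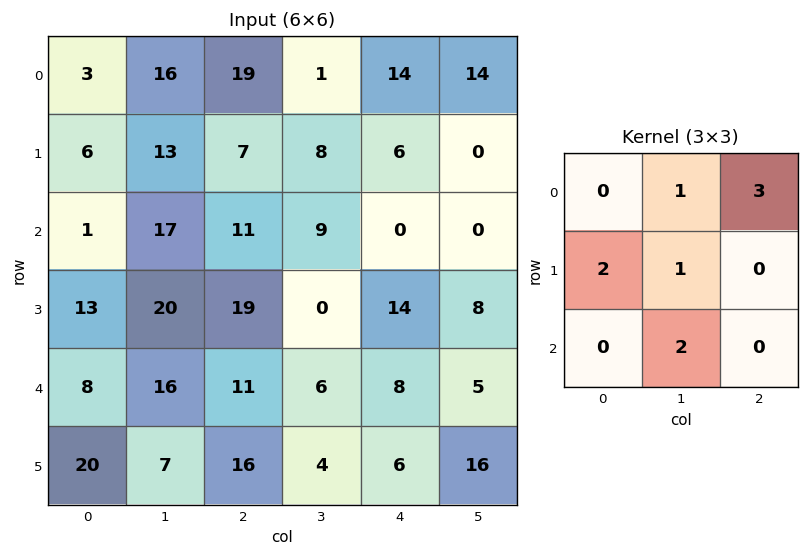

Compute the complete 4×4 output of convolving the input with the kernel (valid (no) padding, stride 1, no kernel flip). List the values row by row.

Output[0,0]: The receptive field on the input at this output position is [3 16 19 / 6 13 7 / 1 17 11]. Elementwise product with the kernel and sum: 16·1 + 19·3 + 6·2 + 13·1 + 17·2.
Output[0,1]: The receptive field on the input at this output position is [16 19 1 / 13 7 8 / 17 11 9]. Elementwise product with the kernel and sum: 19·1 + 1·3 + 13·2 + 7·1 + 11·2.

132 77 83 78
93 114 57 52
128 119 59 30
123 94 78 70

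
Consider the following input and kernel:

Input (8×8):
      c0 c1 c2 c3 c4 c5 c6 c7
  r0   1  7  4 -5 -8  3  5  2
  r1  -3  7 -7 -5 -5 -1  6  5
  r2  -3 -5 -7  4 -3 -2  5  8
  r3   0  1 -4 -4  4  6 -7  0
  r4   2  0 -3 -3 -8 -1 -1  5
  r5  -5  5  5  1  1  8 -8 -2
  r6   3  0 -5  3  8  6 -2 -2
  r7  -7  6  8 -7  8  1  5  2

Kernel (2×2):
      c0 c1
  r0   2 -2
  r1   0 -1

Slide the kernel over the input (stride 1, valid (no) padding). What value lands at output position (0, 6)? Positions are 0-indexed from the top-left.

The receptive field on the input at this output position is [5 2 / 6 5]. Elementwise product with the kernel and sum: 5·2 + 2·-2 + 5·-1.

1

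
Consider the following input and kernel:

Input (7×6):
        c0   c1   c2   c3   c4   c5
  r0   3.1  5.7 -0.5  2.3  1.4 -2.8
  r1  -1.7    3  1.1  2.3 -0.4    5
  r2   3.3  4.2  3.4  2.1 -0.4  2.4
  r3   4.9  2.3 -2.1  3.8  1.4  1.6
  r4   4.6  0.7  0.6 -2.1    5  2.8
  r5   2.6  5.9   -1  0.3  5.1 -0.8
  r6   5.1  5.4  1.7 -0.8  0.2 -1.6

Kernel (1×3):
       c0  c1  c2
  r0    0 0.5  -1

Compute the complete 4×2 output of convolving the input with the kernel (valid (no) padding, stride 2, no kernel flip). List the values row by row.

3.35 -0.25
-1.3 1.45
-0.25 -6.05
1 -0.6

Output[0,0]: The receptive field on the input at this output position is [3.1 5.7 -0.5]. Elementwise product with the kernel and sum: 5.7·0.5 + -0.5·-1.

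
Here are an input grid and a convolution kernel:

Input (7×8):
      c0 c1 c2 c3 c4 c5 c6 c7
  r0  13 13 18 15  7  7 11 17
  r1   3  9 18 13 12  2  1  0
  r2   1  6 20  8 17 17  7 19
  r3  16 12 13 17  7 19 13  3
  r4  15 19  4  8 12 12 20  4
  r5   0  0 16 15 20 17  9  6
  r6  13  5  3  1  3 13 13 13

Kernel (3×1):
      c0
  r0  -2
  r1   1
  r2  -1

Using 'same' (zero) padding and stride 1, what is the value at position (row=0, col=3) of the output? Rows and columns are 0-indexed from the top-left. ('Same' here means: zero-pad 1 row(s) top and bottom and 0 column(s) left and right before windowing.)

The receptive field on the zero-padded input at this output position is [0 / 15 / 13]. Elementwise product with the kernel and sum: 0·-2 + 15·1 + 13·-1.

2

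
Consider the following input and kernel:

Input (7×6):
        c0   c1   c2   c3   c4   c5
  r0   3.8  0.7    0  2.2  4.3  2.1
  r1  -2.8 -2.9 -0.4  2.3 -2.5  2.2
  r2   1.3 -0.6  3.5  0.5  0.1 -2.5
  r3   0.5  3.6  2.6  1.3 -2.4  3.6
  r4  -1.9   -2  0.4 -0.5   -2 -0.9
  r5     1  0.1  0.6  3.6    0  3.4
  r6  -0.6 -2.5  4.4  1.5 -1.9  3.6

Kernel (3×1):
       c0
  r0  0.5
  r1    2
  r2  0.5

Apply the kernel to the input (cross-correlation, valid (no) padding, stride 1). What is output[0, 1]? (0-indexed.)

The receptive field on the input at this output position is [0.7 / -2.9 / -0.6]. Elementwise product with the kernel and sum: 0.7·0.5 + -2.9·2 + -0.6·0.5.

-5.75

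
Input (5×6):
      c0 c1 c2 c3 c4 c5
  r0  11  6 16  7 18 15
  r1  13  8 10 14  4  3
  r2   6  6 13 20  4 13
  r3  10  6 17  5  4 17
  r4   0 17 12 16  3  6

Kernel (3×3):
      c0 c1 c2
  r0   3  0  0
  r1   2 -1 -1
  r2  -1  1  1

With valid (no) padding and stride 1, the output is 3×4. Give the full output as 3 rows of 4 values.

Output[0,0]: The receptive field on the input at this output position is [11 6 16 / 13 8 10 / 6 6 13]. Elementwise product with the kernel and sum: 11·3 + 13·2 + 8·-1 + 10·-1 + 6·-1 + 6·1 + 13·1.

54 37 61 39
45 19 24 81
44 19 71 42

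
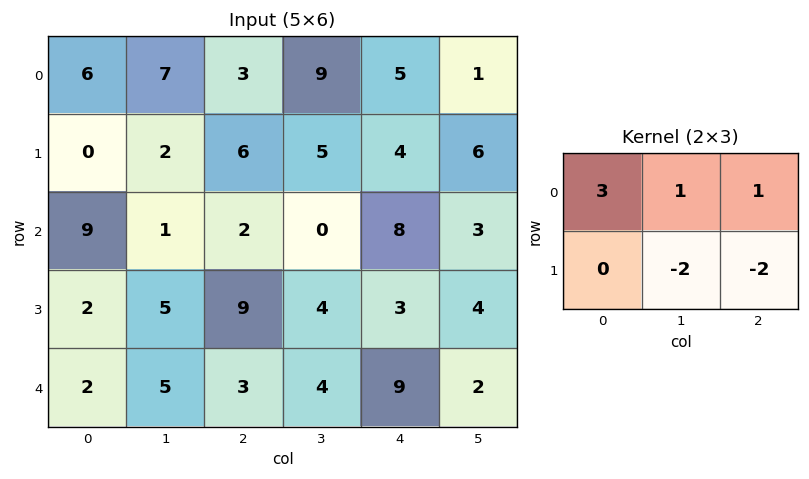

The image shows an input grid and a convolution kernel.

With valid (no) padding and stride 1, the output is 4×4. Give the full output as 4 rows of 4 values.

Output[0,0]: The receptive field on the input at this output position is [6 7 3 / 0 2 6]. Elementwise product with the kernel and sum: 6·3 + 7·1 + 3·1 + 2·-2 + 6·-2.
Output[0,1]: The receptive field on the input at this output position is [7 3 9 / 2 6 5]. Elementwise product with the kernel and sum: 7·3 + 3·1 + 9·1 + 6·-2 + 5·-2.

12 11 5 13
2 13 11 3
2 -21 0 -3
4 14 8 -3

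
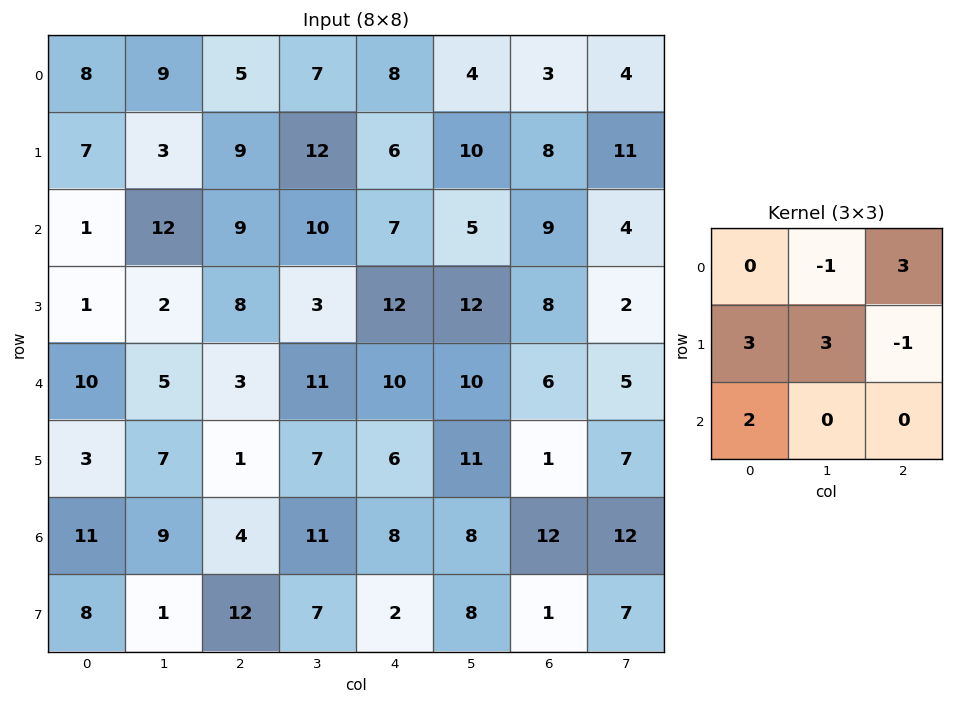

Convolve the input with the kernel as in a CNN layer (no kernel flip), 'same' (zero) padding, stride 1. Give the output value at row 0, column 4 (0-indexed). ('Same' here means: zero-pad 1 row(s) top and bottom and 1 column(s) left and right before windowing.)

The receptive field on the zero-padded input at this output position is [0 0 0 / 7 8 4 / 12 6 10]. Elementwise product with the kernel and sum: 0·-1 + 0·3 + 7·3 + 8·3 + 4·-1 + 12·2.

65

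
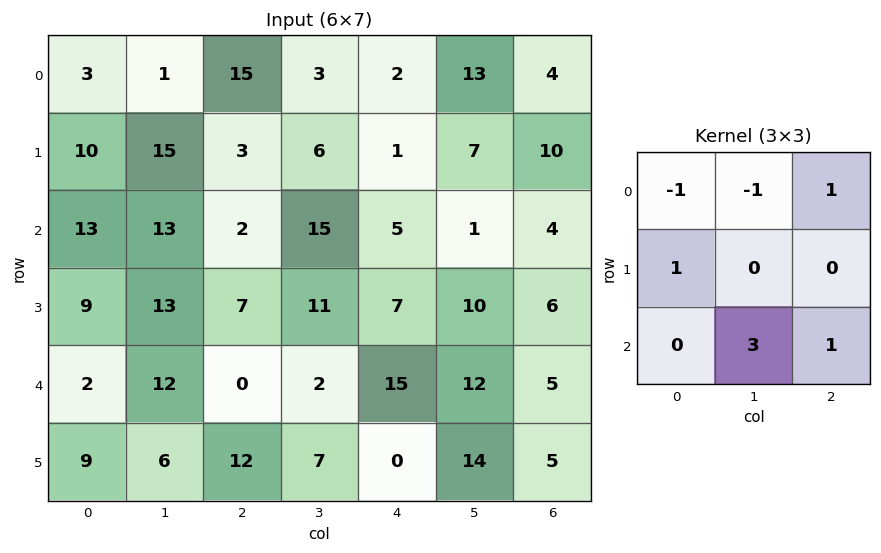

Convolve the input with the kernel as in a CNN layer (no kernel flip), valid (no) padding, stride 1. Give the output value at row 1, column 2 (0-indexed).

The receptive field on the input at this output position is [3 6 1 / 2 15 5 / 7 11 7]. Elementwise product with the kernel and sum: 3·-1 + 6·-1 + 1·1 + 2·1 + 11·3 + 7·1.

34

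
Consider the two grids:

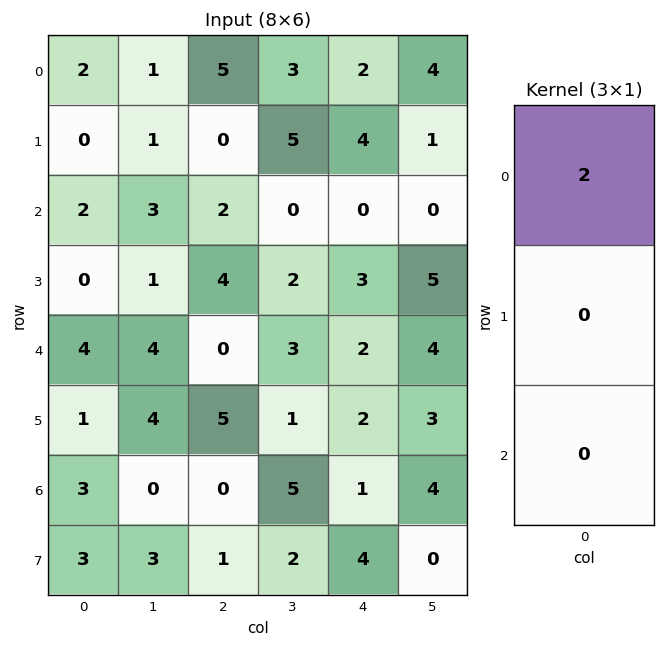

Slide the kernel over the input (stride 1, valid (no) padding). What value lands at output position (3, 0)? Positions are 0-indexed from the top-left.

0

The receptive field on the input at this output position is [0 / 4 / 1]. Elementwise product with the kernel and sum: 0·2.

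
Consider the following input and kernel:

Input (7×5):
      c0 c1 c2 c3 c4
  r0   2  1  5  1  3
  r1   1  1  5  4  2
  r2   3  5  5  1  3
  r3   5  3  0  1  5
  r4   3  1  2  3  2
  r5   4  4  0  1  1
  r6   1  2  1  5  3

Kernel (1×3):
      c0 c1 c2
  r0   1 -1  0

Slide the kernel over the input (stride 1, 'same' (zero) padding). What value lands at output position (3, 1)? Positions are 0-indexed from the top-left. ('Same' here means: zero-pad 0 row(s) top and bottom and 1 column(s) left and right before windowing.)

2

The receptive field on the zero-padded input at this output position is [5 3 0]. Elementwise product with the kernel and sum: 5·1 + 3·-1.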